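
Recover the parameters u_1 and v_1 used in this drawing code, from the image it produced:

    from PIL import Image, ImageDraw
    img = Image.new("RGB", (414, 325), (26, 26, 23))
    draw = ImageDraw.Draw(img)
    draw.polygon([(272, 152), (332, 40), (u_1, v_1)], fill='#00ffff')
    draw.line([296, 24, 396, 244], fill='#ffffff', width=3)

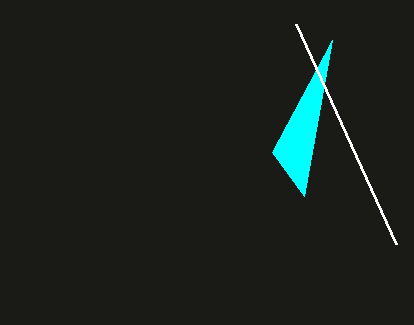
u_1 = 304; v_1 = 196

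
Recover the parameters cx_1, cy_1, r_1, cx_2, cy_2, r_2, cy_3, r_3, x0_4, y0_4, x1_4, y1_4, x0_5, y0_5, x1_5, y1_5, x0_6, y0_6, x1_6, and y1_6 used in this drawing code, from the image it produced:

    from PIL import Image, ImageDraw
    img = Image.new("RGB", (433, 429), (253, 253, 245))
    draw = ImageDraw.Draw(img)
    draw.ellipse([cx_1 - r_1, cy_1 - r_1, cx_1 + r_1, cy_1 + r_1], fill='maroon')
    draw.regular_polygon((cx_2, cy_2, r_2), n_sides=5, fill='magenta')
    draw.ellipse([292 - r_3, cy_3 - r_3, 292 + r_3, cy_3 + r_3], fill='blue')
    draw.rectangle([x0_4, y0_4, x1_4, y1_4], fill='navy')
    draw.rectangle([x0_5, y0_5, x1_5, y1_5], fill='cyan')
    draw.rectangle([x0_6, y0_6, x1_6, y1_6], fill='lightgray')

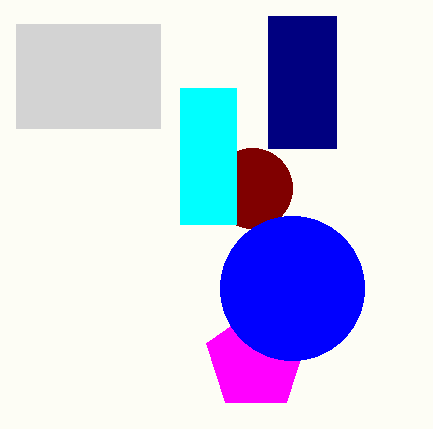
cx_1 = 252, cy_1 = 188, r_1 = 40, cx_2 = 256, cy_2 = 360, r_2 = 52, cy_3 = 288, r_3 = 72, x0_4 = 268, y0_4 = 16, x1_4 = 336, y1_4 = 148, x0_5 = 180, y0_5 = 88, x1_5 = 236, y1_5 = 224, x0_6 = 16, y0_6 = 24, x1_6 = 160, y1_6 = 128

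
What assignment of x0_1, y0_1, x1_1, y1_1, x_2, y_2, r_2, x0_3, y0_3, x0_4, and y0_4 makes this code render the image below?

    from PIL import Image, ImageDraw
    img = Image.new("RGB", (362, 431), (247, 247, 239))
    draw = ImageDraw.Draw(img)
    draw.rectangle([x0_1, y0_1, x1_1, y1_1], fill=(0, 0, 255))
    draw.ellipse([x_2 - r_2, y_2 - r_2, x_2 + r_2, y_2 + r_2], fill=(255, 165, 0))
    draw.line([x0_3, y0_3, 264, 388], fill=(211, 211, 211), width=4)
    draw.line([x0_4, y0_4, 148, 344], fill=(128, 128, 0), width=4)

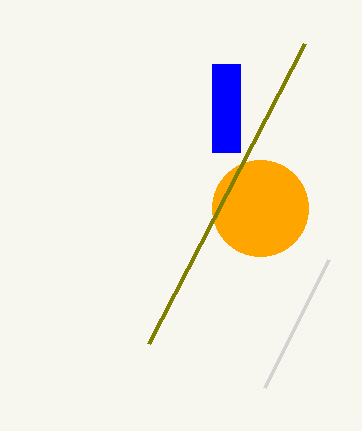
x0_1 = 212; y0_1 = 64; x1_1 = 240; y1_1 = 152; x_2 = 260; y_2 = 208; r_2 = 48; x0_3 = 328; y0_3 = 260; x0_4 = 304; y0_4 = 44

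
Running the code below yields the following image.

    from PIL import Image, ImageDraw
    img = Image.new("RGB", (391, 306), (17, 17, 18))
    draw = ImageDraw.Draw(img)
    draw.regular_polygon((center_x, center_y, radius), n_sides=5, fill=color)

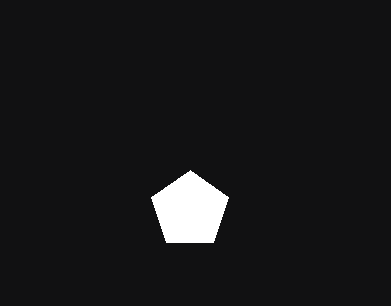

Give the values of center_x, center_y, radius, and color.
center_x = 190, center_y = 210, radius = 40, color = 'white'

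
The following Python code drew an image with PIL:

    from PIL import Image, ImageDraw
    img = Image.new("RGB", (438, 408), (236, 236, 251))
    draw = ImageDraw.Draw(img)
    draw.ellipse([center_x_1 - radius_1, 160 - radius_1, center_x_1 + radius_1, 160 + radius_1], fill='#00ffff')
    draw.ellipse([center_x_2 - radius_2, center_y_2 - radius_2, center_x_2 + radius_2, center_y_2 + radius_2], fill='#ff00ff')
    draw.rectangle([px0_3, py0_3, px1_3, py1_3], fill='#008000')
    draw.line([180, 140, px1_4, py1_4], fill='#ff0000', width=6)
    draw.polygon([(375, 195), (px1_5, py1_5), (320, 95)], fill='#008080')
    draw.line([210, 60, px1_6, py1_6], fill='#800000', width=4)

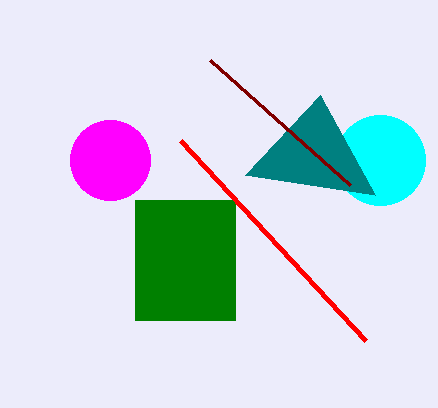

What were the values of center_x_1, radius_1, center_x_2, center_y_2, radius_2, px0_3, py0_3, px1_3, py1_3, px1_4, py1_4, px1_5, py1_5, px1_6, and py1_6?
center_x_1 = 380, radius_1 = 45, center_x_2 = 110, center_y_2 = 160, radius_2 = 40, px0_3 = 135, py0_3 = 200, px1_3 = 235, py1_3 = 320, px1_4 = 365, py1_4 = 340, px1_5 = 245, py1_5 = 175, px1_6 = 350, py1_6 = 185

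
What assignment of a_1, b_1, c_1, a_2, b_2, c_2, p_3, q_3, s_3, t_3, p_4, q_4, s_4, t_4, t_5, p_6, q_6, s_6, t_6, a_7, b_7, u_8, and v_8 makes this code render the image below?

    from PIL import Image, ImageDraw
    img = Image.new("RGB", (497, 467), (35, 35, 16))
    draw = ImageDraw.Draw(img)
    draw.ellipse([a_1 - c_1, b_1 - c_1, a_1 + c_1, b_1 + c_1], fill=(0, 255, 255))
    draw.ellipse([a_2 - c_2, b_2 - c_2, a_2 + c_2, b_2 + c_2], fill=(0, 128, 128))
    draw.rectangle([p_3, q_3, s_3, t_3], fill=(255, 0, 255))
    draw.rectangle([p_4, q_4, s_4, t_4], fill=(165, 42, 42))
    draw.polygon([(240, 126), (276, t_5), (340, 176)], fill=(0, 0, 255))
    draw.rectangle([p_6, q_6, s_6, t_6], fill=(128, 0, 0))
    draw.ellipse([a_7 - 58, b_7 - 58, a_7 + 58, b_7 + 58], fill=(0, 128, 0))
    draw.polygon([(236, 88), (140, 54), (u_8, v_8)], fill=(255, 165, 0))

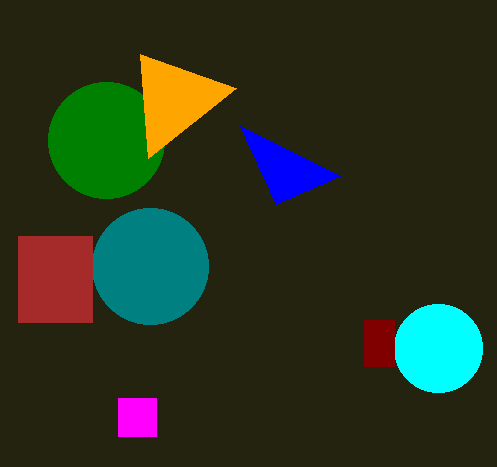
a_1 = 438; b_1 = 348; c_1 = 44; a_2 = 150; b_2 = 266; c_2 = 58; p_3 = 118; q_3 = 398; s_3 = 156; t_3 = 436; p_4 = 18; q_4 = 236; s_4 = 92; t_4 = 322; t_5 = 204; p_6 = 364; q_6 = 320; s_6 = 394; t_6 = 366; a_7 = 106; b_7 = 140; u_8 = 148; v_8 = 158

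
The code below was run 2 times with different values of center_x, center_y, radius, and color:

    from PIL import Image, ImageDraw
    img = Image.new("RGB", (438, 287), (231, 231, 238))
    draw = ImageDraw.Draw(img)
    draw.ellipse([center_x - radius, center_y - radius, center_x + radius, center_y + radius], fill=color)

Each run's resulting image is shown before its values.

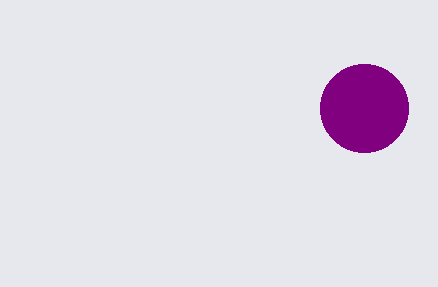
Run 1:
center_x = 364, center_y = 108, radius = 44, color = 'purple'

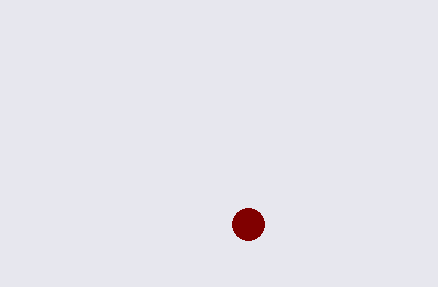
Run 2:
center_x = 248, center_y = 224, radius = 16, color = 'maroon'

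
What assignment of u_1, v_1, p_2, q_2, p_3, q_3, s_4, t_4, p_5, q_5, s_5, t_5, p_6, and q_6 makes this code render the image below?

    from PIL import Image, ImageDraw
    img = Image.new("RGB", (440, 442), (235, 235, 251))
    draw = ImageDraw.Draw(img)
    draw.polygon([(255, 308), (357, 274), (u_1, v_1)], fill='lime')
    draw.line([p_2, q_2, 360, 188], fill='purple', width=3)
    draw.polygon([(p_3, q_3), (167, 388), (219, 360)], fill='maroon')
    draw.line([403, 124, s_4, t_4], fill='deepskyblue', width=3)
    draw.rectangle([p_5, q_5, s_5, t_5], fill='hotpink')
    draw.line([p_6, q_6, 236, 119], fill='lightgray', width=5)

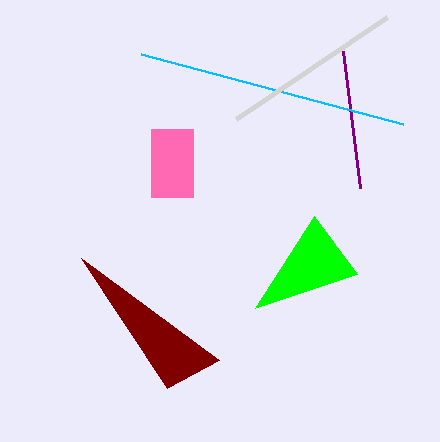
u_1 = 314, v_1 = 216, p_2 = 343, q_2 = 51, p_3 = 81, q_3 = 258, s_4 = 141, t_4 = 54, p_5 = 151, q_5 = 129, s_5 = 193, t_5 = 197, p_6 = 387, q_6 = 17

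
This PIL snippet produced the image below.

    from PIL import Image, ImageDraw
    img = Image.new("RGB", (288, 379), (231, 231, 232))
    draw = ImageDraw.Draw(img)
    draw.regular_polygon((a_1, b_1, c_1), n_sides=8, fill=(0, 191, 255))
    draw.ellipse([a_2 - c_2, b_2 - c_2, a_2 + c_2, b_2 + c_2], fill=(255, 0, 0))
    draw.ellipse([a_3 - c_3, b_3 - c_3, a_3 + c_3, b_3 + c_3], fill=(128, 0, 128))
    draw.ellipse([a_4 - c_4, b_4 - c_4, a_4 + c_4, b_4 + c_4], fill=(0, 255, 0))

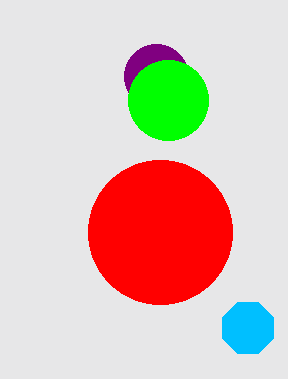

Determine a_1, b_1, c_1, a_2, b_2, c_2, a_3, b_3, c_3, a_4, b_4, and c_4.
a_1 = 248, b_1 = 328, c_1 = 28, a_2 = 160, b_2 = 232, c_2 = 72, a_3 = 156, b_3 = 76, c_3 = 32, a_4 = 168, b_4 = 100, c_4 = 40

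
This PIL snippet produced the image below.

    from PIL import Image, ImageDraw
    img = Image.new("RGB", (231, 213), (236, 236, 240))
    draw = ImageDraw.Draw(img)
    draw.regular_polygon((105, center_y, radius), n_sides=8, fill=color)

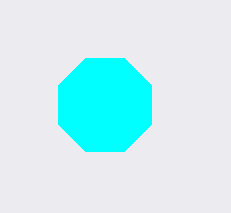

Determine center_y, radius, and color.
center_y = 105; radius = 50; color = 'cyan'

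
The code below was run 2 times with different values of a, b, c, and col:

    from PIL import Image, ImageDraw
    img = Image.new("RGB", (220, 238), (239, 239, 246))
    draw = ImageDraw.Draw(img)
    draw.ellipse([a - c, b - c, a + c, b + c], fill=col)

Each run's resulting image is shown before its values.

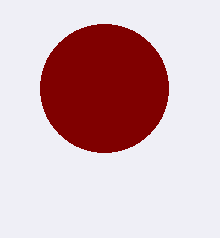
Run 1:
a = 104
b = 88
c = 64
col = 'maroon'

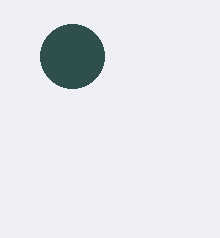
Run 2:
a = 72, b = 56, c = 32, col = 'darkslategray'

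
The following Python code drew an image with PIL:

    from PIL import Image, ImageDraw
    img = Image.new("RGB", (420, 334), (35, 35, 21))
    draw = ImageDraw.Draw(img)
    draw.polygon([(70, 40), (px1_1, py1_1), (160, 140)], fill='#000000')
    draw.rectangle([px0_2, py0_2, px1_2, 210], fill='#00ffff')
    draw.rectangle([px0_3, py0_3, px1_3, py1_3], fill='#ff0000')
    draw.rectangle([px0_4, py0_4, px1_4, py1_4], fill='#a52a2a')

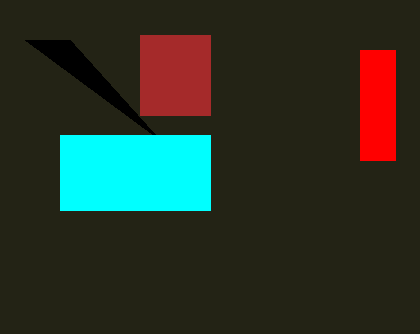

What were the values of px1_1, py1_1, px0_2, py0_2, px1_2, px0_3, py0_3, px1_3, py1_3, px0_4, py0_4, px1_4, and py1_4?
px1_1 = 25
py1_1 = 40
px0_2 = 60
py0_2 = 135
px1_2 = 210
px0_3 = 360
py0_3 = 50
px1_3 = 395
py1_3 = 160
px0_4 = 140
py0_4 = 35
px1_4 = 210
py1_4 = 115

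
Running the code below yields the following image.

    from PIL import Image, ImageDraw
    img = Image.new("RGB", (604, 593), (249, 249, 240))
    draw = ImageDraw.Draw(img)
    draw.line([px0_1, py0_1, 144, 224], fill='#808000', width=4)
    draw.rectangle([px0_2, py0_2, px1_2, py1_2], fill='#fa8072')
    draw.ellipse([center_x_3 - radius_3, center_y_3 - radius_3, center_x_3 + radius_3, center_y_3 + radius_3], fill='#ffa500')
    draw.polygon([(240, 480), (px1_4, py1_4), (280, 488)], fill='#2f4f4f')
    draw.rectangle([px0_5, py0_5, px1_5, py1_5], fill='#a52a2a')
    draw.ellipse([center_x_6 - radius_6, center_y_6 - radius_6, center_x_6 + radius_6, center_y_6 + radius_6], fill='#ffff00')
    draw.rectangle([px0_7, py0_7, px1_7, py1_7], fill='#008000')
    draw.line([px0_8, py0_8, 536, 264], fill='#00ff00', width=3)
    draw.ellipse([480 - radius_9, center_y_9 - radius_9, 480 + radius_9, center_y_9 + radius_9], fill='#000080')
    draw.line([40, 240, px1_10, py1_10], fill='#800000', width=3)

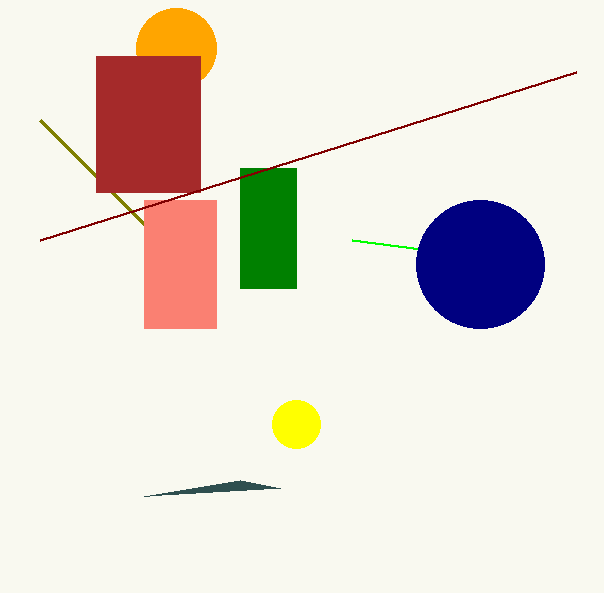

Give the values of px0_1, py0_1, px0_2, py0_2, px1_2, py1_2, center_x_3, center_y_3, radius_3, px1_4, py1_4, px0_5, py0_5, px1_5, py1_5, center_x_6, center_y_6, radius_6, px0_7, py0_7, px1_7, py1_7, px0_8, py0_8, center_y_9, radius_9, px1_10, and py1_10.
px0_1 = 40
py0_1 = 120
px0_2 = 144
py0_2 = 200
px1_2 = 216
py1_2 = 328
center_x_3 = 176
center_y_3 = 48
radius_3 = 40
px1_4 = 144
py1_4 = 496
px0_5 = 96
py0_5 = 56
px1_5 = 200
py1_5 = 192
center_x_6 = 296
center_y_6 = 424
radius_6 = 24
px0_7 = 240
py0_7 = 168
px1_7 = 296
py1_7 = 288
px0_8 = 352
py0_8 = 240
center_y_9 = 264
radius_9 = 64
px1_10 = 576
py1_10 = 72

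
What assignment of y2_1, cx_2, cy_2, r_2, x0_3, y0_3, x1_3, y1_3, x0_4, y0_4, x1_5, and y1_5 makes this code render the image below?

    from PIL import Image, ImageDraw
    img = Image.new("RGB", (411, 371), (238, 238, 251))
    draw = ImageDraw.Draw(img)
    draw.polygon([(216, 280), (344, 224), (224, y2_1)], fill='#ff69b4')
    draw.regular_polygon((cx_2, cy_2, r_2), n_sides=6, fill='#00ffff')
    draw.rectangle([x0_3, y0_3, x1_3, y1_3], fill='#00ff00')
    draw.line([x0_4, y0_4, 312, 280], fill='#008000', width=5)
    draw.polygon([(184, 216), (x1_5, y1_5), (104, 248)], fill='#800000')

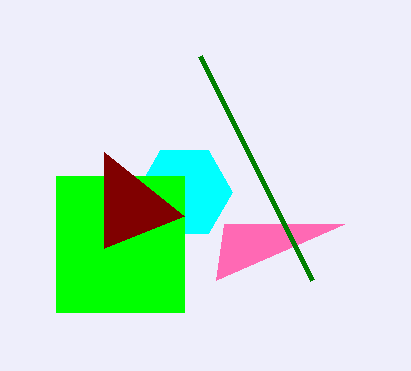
y2_1 = 224
cx_2 = 184
cy_2 = 192
r_2 = 48
x0_3 = 56
y0_3 = 176
x1_3 = 184
y1_3 = 312
x0_4 = 200
y0_4 = 56
x1_5 = 104
y1_5 = 152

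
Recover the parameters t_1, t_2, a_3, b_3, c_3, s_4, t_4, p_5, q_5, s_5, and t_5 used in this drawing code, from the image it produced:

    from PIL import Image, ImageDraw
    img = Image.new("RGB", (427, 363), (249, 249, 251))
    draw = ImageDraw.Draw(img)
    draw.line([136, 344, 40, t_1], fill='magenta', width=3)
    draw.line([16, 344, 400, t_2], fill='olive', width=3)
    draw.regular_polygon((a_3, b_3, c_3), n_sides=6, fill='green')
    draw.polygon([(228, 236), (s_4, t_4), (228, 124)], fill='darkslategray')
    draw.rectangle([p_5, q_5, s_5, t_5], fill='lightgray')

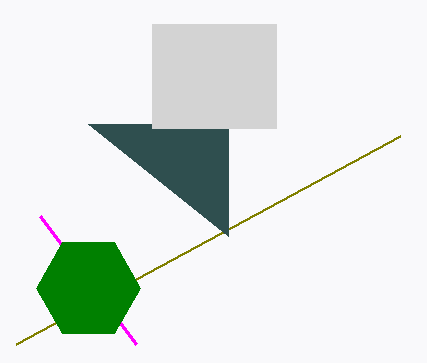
t_1 = 216; t_2 = 136; a_3 = 88; b_3 = 288; c_3 = 52; s_4 = 88; t_4 = 124; p_5 = 152; q_5 = 24; s_5 = 276; t_5 = 128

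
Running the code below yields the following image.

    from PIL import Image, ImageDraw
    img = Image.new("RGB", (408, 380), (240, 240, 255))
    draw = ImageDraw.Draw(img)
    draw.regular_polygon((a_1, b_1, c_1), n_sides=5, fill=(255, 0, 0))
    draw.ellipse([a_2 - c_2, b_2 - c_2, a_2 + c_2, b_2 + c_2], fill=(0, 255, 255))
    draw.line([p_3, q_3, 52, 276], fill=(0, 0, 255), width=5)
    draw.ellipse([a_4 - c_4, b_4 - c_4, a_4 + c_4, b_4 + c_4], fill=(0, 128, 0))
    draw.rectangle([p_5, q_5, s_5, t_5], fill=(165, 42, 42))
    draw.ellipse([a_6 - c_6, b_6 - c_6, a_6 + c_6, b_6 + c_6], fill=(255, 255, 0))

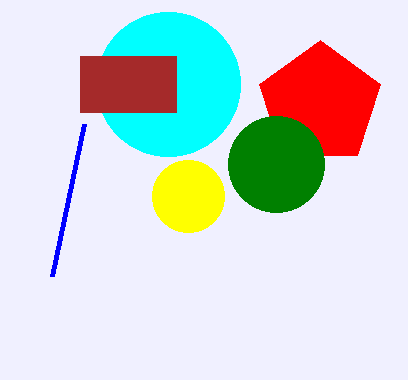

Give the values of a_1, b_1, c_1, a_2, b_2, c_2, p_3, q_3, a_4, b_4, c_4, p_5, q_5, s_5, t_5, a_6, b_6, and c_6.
a_1 = 320; b_1 = 104; c_1 = 64; a_2 = 168; b_2 = 84; c_2 = 72; p_3 = 84; q_3 = 124; a_4 = 276; b_4 = 164; c_4 = 48; p_5 = 80; q_5 = 56; s_5 = 176; t_5 = 112; a_6 = 188; b_6 = 196; c_6 = 36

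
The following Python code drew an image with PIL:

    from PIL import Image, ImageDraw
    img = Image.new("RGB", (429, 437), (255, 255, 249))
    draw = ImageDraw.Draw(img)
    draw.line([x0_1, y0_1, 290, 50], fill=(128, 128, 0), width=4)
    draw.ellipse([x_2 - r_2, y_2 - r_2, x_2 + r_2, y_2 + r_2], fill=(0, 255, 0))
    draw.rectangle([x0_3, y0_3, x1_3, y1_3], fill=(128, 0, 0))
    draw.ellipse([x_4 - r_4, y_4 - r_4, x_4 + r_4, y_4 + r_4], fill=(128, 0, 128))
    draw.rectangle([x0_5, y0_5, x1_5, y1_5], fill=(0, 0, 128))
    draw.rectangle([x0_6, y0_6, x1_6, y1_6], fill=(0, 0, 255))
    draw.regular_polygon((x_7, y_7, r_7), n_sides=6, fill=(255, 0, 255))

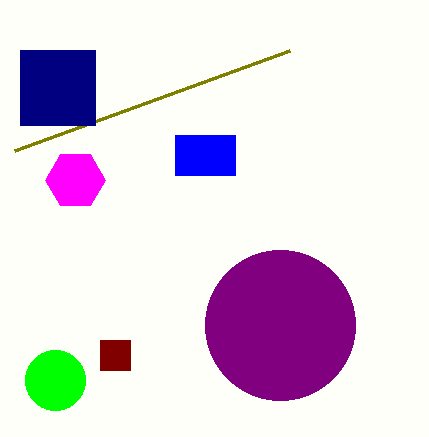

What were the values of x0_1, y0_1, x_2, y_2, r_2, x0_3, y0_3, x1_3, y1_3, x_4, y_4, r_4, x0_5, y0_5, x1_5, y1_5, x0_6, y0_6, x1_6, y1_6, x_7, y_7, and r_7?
x0_1 = 15, y0_1 = 150, x_2 = 55, y_2 = 380, r_2 = 30, x0_3 = 100, y0_3 = 340, x1_3 = 130, y1_3 = 370, x_4 = 280, y_4 = 325, r_4 = 75, x0_5 = 20, y0_5 = 50, x1_5 = 95, y1_5 = 125, x0_6 = 175, y0_6 = 135, x1_6 = 235, y1_6 = 175, x_7 = 75, y_7 = 180, r_7 = 30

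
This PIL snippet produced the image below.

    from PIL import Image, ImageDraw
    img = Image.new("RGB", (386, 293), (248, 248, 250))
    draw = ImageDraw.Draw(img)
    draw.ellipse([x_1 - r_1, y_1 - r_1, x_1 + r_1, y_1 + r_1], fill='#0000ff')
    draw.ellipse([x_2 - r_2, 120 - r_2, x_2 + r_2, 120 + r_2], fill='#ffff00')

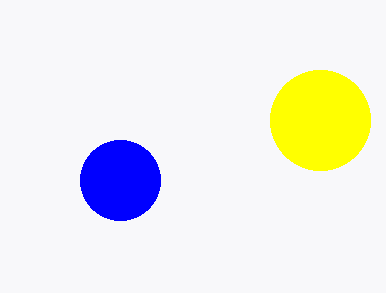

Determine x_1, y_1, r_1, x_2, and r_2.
x_1 = 120
y_1 = 180
r_1 = 40
x_2 = 320
r_2 = 50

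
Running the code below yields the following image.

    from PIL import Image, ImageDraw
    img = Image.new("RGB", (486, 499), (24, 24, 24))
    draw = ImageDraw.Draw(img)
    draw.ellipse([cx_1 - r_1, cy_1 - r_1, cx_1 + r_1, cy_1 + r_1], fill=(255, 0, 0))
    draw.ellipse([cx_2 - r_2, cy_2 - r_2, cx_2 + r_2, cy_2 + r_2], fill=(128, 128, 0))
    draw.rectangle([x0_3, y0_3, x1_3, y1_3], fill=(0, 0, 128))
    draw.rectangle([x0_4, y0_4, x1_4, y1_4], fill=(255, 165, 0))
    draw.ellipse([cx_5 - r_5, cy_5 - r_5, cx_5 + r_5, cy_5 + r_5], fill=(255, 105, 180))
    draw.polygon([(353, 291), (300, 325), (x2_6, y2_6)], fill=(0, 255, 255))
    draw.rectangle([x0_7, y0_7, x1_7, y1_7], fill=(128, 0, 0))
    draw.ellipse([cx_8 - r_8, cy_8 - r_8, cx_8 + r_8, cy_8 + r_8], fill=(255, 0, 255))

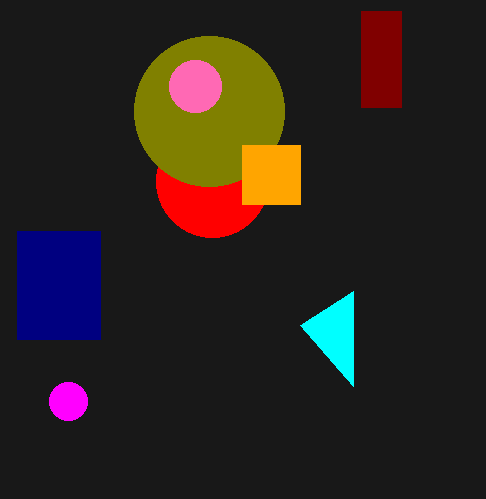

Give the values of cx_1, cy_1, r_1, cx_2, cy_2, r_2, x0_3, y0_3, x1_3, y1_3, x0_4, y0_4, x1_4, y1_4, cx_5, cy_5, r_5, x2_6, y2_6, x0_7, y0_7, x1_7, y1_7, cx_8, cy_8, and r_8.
cx_1 = 212
cy_1 = 181
r_1 = 56
cx_2 = 209
cy_2 = 111
r_2 = 75
x0_3 = 17
y0_3 = 231
x1_3 = 100
y1_3 = 339
x0_4 = 242
y0_4 = 145
x1_4 = 300
y1_4 = 204
cx_5 = 195
cy_5 = 86
r_5 = 26
x2_6 = 353
y2_6 = 386
x0_7 = 361
y0_7 = 11
x1_7 = 401
y1_7 = 107
cx_8 = 68
cy_8 = 401
r_8 = 19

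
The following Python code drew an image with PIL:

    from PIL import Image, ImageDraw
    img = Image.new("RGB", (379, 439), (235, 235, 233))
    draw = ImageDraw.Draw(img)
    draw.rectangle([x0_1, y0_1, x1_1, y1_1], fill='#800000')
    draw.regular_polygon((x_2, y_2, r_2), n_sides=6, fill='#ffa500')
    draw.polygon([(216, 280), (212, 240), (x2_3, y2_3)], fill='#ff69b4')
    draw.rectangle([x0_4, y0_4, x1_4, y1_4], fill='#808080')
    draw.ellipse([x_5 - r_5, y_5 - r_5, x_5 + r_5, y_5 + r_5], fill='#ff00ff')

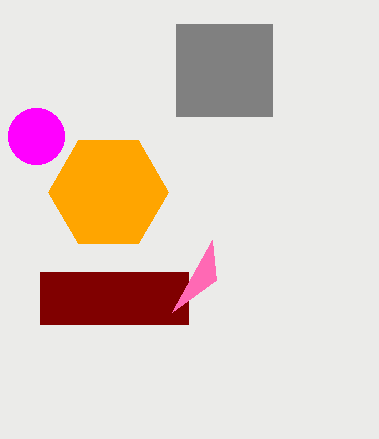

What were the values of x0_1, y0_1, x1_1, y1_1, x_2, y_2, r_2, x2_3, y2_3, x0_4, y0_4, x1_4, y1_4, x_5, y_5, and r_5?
x0_1 = 40; y0_1 = 272; x1_1 = 188; y1_1 = 324; x_2 = 108; y_2 = 192; r_2 = 60; x2_3 = 172; y2_3 = 312; x0_4 = 176; y0_4 = 24; x1_4 = 272; y1_4 = 116; x_5 = 36; y_5 = 136; r_5 = 28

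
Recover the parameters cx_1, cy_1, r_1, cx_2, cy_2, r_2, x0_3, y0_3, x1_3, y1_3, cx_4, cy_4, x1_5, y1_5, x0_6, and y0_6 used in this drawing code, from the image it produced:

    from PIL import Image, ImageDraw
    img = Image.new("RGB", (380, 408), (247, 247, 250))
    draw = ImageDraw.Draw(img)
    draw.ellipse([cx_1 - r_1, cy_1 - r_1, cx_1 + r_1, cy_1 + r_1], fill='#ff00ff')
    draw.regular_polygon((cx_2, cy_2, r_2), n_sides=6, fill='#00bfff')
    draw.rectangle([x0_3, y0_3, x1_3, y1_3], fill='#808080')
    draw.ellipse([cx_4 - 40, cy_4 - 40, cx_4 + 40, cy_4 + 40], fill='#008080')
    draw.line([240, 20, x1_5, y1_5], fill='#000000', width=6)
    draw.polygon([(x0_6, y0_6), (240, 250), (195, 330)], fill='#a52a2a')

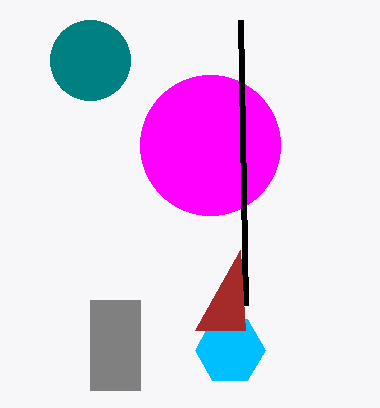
cx_1 = 210; cy_1 = 145; r_1 = 70; cx_2 = 230; cy_2 = 350; r_2 = 35; x0_3 = 90; y0_3 = 300; x1_3 = 140; y1_3 = 390; cx_4 = 90; cy_4 = 60; x1_5 = 245; y1_5 = 305; x0_6 = 245; y0_6 = 330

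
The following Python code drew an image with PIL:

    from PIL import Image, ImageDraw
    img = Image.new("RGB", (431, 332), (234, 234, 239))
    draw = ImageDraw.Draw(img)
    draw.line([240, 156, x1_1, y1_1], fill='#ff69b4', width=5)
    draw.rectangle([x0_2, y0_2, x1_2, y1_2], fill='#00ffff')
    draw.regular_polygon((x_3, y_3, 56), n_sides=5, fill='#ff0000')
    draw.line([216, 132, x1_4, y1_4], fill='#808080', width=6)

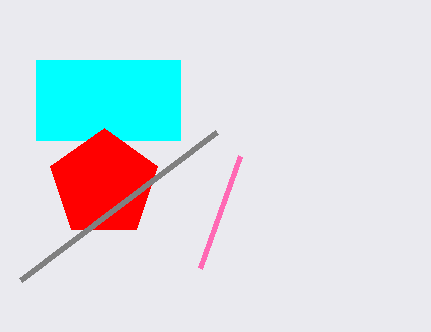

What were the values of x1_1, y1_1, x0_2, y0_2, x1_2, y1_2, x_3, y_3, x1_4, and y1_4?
x1_1 = 200
y1_1 = 268
x0_2 = 36
y0_2 = 60
x1_2 = 180
y1_2 = 140
x_3 = 104
y_3 = 184
x1_4 = 20
y1_4 = 280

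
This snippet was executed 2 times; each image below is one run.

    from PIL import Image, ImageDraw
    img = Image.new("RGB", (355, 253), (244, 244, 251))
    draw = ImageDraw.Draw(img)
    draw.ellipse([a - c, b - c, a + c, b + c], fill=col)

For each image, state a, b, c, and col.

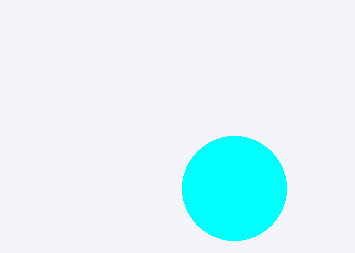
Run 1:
a = 234; b = 188; c = 52; col = 'cyan'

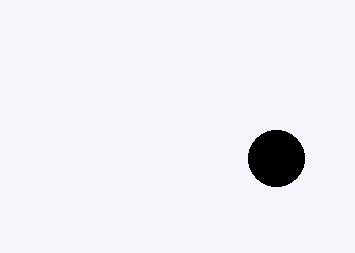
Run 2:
a = 276, b = 158, c = 28, col = 'black'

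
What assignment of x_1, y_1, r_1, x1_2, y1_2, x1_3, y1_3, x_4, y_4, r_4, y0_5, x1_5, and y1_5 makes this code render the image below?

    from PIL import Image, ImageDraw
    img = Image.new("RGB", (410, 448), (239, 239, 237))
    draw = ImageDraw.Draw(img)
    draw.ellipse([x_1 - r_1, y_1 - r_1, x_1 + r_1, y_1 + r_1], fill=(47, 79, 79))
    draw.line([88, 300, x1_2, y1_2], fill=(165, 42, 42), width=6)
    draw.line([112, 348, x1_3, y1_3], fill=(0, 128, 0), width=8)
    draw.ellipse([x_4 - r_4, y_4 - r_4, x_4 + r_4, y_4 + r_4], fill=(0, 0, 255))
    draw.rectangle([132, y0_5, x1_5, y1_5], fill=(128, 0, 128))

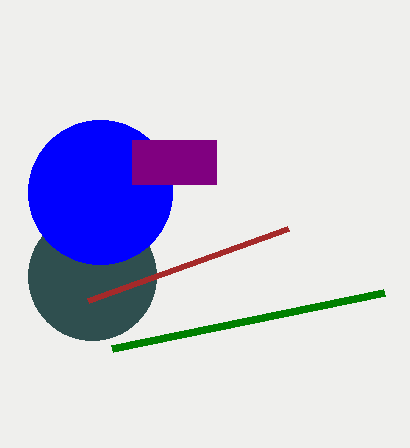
x_1 = 92, y_1 = 276, r_1 = 64, x1_2 = 288, y1_2 = 228, x1_3 = 384, y1_3 = 292, x_4 = 100, y_4 = 192, r_4 = 72, y0_5 = 140, x1_5 = 216, y1_5 = 184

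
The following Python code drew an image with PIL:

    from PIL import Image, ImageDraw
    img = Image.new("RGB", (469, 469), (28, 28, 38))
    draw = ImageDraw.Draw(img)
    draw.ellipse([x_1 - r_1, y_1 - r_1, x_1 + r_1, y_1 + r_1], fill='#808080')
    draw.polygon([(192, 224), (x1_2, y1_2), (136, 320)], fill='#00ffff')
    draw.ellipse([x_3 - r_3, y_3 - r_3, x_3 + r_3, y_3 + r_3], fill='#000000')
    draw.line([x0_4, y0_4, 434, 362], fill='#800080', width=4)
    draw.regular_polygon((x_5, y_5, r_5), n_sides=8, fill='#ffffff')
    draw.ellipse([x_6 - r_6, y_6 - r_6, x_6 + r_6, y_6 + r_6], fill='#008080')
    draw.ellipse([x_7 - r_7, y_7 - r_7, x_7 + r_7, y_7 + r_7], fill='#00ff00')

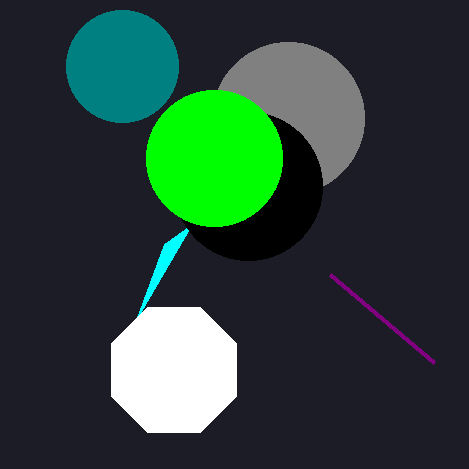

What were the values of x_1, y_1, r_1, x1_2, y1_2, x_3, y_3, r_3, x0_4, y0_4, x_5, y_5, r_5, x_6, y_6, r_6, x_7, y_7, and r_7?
x_1 = 288, y_1 = 118, r_1 = 76, x1_2 = 164, y1_2 = 244, x_3 = 248, y_3 = 186, r_3 = 74, x0_4 = 330, y0_4 = 274, x_5 = 174, y_5 = 370, r_5 = 68, x_6 = 122, y_6 = 66, r_6 = 56, x_7 = 214, y_7 = 158, r_7 = 68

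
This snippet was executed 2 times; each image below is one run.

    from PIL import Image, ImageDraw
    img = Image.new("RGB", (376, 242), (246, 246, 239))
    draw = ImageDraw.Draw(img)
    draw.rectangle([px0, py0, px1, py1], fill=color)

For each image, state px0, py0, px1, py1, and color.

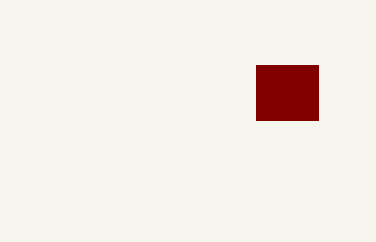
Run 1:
px0 = 256; py0 = 65; px1 = 318; py1 = 120; color = 'maroon'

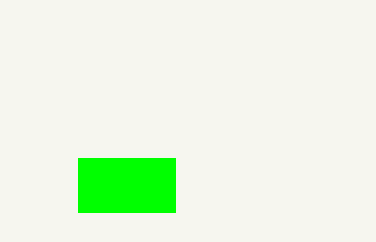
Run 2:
px0 = 78
py0 = 158
px1 = 175
py1 = 212
color = 'lime'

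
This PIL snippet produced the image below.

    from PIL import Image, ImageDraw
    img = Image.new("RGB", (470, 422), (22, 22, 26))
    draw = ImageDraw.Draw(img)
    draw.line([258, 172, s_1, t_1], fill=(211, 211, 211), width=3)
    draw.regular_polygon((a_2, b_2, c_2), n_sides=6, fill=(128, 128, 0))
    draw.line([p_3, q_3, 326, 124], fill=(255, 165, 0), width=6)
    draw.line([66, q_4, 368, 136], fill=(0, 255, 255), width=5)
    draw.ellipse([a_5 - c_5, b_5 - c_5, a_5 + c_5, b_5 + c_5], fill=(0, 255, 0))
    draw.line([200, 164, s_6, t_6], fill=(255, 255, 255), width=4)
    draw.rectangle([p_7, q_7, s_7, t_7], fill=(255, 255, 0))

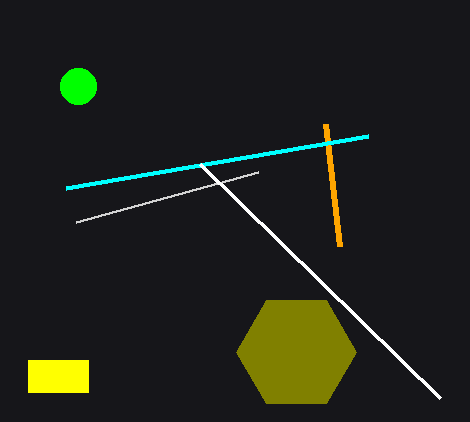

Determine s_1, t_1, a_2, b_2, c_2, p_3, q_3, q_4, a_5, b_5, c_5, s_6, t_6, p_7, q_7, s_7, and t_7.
s_1 = 76
t_1 = 222
a_2 = 296
b_2 = 352
c_2 = 60
p_3 = 340
q_3 = 246
q_4 = 188
a_5 = 78
b_5 = 86
c_5 = 18
s_6 = 440
t_6 = 398
p_7 = 28
q_7 = 360
s_7 = 88
t_7 = 392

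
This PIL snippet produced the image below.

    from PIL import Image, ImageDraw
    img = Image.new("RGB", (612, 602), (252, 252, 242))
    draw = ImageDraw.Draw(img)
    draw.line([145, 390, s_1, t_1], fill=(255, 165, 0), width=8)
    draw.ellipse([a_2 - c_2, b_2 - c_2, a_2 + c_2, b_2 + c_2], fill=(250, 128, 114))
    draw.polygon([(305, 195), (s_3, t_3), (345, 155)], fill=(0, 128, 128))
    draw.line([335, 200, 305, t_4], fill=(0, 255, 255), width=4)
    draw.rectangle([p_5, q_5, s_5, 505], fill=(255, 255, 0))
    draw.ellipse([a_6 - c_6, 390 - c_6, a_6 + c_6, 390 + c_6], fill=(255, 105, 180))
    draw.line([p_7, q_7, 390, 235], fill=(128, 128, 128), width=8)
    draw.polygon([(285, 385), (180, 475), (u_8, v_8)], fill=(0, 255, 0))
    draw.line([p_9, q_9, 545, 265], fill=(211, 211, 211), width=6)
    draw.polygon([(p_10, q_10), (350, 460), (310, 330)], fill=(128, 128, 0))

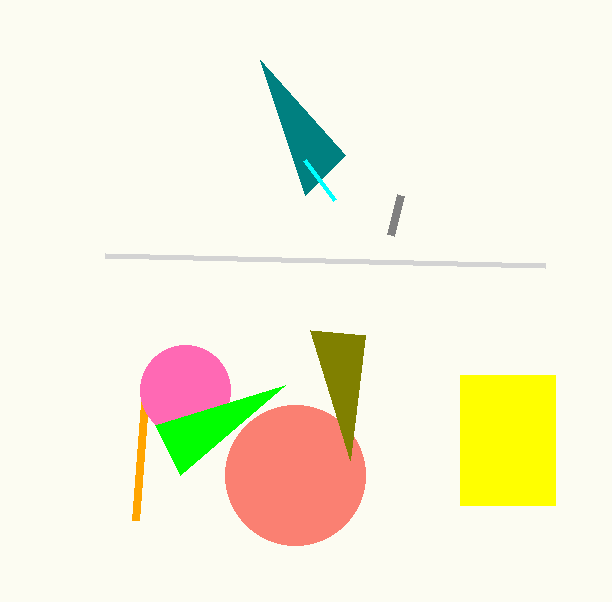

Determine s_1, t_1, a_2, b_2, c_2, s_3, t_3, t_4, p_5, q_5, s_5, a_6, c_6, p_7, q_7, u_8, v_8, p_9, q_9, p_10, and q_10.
s_1 = 135
t_1 = 520
a_2 = 295
b_2 = 475
c_2 = 70
s_3 = 260
t_3 = 60
t_4 = 160
p_5 = 460
q_5 = 375
s_5 = 555
a_6 = 185
c_6 = 45
p_7 = 400
q_7 = 195
u_8 = 155
v_8 = 425
p_9 = 105
q_9 = 255
p_10 = 365
q_10 = 335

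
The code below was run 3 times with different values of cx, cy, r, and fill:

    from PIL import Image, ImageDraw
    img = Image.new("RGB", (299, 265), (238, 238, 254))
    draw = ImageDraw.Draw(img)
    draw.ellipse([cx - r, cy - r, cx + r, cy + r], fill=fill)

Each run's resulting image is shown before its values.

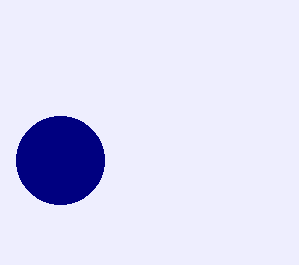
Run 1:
cx = 60, cy = 160, r = 44, fill = 'navy'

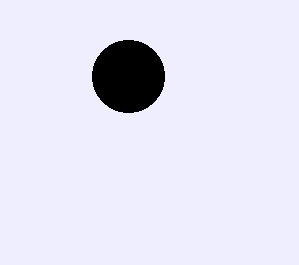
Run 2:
cx = 128; cy = 76; r = 36; fill = 'black'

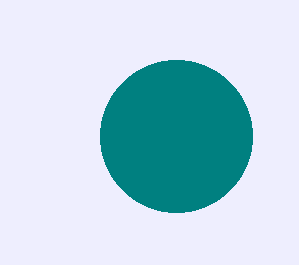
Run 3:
cx = 176; cy = 136; r = 76; fill = 'teal'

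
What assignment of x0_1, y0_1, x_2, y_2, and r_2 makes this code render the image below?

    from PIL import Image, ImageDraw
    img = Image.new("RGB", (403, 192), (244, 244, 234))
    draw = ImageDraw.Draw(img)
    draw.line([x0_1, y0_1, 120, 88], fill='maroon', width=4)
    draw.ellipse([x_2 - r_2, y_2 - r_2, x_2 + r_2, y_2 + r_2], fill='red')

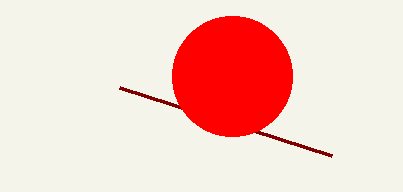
x0_1 = 332; y0_1 = 156; x_2 = 232; y_2 = 76; r_2 = 60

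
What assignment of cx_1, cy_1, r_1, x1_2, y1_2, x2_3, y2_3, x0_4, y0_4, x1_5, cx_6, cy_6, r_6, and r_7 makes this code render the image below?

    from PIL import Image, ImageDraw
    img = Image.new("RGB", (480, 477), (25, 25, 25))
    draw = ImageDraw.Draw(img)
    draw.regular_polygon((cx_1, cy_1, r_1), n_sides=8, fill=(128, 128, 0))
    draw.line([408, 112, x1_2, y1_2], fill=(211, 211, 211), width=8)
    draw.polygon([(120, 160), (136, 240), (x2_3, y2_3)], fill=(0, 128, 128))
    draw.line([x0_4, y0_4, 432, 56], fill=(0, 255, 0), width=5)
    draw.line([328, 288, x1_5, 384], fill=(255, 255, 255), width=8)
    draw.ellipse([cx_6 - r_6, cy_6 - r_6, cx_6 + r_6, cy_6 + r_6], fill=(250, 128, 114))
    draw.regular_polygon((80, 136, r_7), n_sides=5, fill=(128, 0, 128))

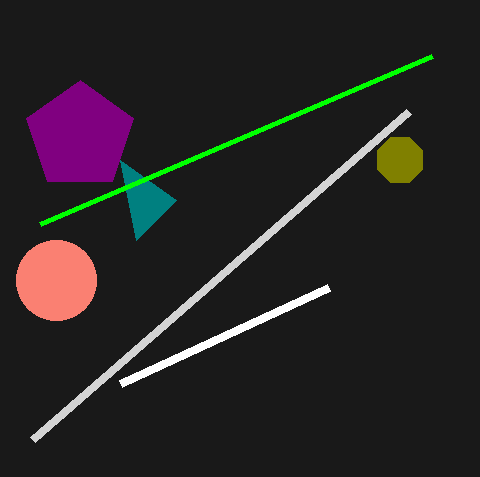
cx_1 = 400; cy_1 = 160; r_1 = 24; x1_2 = 32; y1_2 = 440; x2_3 = 176; y2_3 = 200; x0_4 = 40; y0_4 = 224; x1_5 = 120; cx_6 = 56; cy_6 = 280; r_6 = 40; r_7 = 56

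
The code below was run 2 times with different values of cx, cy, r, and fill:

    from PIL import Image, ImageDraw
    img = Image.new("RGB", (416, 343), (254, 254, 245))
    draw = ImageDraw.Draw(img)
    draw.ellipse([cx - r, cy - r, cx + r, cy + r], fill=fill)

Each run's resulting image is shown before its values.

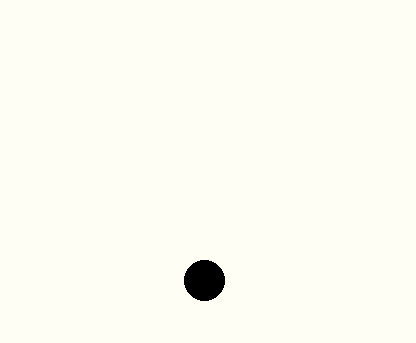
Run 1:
cx = 204; cy = 280; r = 20; fill = 'black'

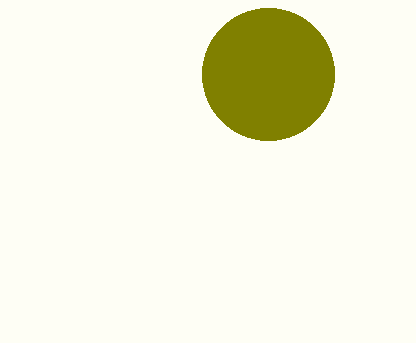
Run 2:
cx = 268; cy = 74; r = 66; fill = 'olive'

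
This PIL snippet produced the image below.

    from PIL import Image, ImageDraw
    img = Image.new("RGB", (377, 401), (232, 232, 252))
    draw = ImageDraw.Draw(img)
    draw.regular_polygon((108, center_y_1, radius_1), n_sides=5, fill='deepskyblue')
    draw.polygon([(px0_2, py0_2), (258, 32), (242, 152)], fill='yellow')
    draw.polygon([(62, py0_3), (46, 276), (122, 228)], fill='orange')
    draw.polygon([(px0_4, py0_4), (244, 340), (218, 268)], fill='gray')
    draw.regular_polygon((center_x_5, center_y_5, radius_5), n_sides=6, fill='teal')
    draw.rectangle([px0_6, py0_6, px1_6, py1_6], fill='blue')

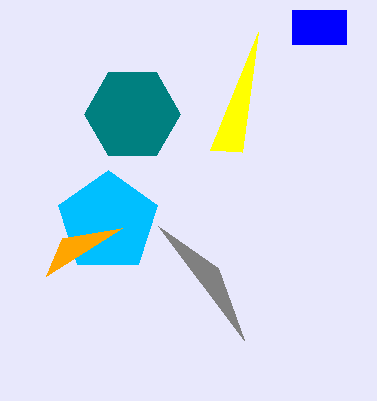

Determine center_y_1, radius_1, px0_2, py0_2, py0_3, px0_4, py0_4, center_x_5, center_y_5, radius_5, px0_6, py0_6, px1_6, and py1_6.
center_y_1 = 222, radius_1 = 52, px0_2 = 210, py0_2 = 150, py0_3 = 238, px0_4 = 158, py0_4 = 226, center_x_5 = 132, center_y_5 = 114, radius_5 = 48, px0_6 = 292, py0_6 = 10, px1_6 = 346, py1_6 = 44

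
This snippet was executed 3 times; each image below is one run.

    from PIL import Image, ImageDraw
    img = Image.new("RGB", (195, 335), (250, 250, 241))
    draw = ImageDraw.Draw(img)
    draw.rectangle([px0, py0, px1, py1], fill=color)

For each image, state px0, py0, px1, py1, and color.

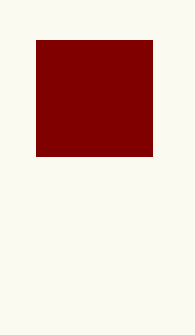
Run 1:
px0 = 36
py0 = 40
px1 = 152
py1 = 156
color = 'maroon'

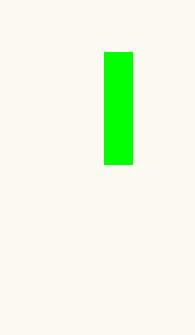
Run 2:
px0 = 104
py0 = 52
px1 = 132
py1 = 164
color = 'lime'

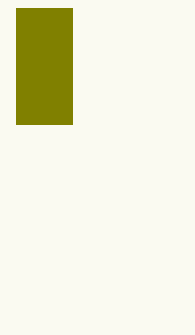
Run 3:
px0 = 16
py0 = 8
px1 = 72
py1 = 124
color = 'olive'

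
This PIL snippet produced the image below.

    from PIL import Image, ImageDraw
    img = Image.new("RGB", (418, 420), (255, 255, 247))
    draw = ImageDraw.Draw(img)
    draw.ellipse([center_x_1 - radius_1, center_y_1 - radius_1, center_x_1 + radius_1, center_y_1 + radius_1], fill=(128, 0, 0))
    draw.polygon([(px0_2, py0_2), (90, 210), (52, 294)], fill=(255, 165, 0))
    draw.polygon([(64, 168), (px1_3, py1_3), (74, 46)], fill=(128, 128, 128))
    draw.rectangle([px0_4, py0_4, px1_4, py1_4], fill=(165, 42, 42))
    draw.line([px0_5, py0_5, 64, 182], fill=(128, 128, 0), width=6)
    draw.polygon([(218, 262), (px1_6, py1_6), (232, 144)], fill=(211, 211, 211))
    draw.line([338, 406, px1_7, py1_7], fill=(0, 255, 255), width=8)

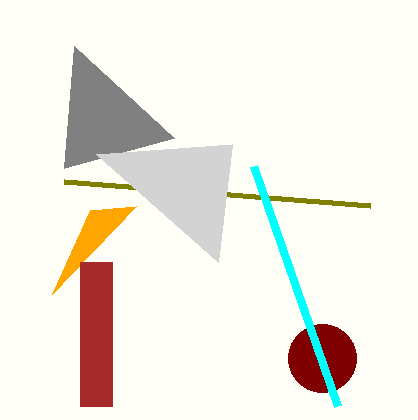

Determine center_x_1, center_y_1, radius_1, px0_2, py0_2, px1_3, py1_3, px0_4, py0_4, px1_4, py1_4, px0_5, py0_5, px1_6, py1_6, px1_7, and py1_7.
center_x_1 = 322
center_y_1 = 358
radius_1 = 34
px0_2 = 136
py0_2 = 206
px1_3 = 174
py1_3 = 138
px0_4 = 80
py0_4 = 262
px1_4 = 112
py1_4 = 406
px0_5 = 370
py0_5 = 206
px1_6 = 96
py1_6 = 154
px1_7 = 254
py1_7 = 166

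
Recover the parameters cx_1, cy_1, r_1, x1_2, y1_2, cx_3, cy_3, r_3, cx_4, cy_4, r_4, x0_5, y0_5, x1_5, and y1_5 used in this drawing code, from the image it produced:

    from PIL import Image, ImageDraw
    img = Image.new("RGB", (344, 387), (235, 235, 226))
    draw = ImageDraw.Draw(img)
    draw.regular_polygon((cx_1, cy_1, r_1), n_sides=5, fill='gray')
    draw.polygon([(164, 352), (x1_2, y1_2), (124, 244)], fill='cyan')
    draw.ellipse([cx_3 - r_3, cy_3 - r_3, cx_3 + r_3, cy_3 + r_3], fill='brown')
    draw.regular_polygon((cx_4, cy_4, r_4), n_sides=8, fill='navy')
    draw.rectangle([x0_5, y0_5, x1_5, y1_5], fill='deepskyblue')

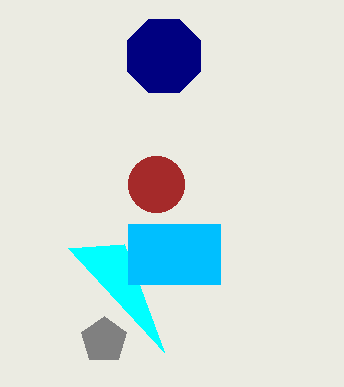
cx_1 = 104
cy_1 = 340
r_1 = 24
x1_2 = 68
y1_2 = 248
cx_3 = 156
cy_3 = 184
r_3 = 28
cx_4 = 164
cy_4 = 56
r_4 = 40
x0_5 = 128
y0_5 = 224
x1_5 = 220
y1_5 = 284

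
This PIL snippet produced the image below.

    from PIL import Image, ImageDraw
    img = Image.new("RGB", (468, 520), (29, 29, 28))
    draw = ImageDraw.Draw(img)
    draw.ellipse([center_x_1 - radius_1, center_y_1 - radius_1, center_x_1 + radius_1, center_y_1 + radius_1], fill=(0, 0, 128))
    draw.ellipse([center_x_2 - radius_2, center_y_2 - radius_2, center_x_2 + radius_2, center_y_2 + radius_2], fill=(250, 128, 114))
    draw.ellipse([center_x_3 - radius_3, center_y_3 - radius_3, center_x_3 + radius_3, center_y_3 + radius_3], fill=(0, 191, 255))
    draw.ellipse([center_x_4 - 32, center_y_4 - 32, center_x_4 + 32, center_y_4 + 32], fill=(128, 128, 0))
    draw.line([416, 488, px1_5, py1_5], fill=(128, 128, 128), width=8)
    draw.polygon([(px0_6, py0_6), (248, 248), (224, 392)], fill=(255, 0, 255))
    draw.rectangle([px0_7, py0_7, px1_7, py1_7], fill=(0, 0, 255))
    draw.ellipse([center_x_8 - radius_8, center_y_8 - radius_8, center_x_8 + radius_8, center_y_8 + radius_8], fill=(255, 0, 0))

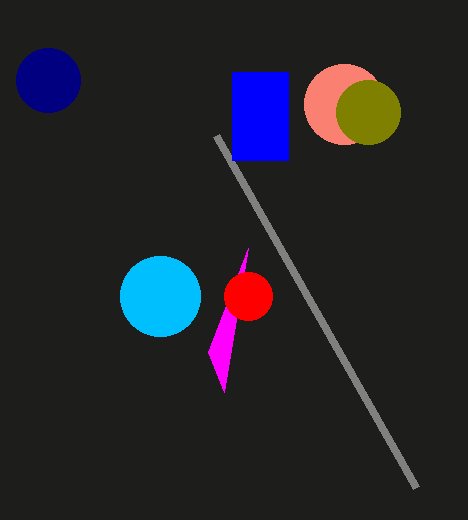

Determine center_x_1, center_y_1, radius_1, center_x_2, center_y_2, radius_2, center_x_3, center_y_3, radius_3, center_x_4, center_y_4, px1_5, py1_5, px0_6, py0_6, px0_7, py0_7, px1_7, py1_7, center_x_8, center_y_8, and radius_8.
center_x_1 = 48, center_y_1 = 80, radius_1 = 32, center_x_2 = 344, center_y_2 = 104, radius_2 = 40, center_x_3 = 160, center_y_3 = 296, radius_3 = 40, center_x_4 = 368, center_y_4 = 112, px1_5 = 216, py1_5 = 136, px0_6 = 208, py0_6 = 352, px0_7 = 232, py0_7 = 72, px1_7 = 288, py1_7 = 160, center_x_8 = 248, center_y_8 = 296, radius_8 = 24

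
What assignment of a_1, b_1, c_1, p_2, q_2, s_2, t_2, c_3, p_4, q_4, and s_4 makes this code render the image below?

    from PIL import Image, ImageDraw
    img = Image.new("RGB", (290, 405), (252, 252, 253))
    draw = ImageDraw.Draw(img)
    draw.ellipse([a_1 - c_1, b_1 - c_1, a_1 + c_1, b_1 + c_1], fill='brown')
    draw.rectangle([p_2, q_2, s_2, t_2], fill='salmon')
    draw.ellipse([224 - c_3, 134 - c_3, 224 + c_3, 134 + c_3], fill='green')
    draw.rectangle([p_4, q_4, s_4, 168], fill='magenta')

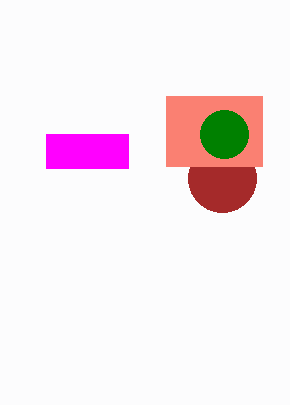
a_1 = 222, b_1 = 178, c_1 = 34, p_2 = 166, q_2 = 96, s_2 = 262, t_2 = 166, c_3 = 24, p_4 = 46, q_4 = 134, s_4 = 128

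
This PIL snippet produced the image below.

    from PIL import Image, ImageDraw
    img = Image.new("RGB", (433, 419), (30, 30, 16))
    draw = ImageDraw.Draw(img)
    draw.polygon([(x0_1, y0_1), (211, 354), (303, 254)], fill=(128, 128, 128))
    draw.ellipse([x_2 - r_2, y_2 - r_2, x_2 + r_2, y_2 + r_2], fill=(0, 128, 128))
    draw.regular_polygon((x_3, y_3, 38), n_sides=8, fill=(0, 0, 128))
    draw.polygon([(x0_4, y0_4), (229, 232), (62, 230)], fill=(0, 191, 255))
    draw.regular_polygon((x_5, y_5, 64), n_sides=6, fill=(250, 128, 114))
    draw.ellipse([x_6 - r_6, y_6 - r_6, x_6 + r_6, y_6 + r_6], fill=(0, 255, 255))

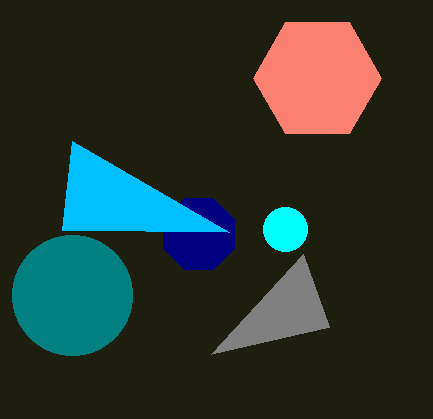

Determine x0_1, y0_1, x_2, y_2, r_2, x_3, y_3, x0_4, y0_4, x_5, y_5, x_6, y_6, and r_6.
x0_1 = 329; y0_1 = 327; x_2 = 72; y_2 = 295; r_2 = 60; x_3 = 199; y_3 = 234; x0_4 = 72; y0_4 = 141; x_5 = 317; y_5 = 78; x_6 = 285; y_6 = 229; r_6 = 22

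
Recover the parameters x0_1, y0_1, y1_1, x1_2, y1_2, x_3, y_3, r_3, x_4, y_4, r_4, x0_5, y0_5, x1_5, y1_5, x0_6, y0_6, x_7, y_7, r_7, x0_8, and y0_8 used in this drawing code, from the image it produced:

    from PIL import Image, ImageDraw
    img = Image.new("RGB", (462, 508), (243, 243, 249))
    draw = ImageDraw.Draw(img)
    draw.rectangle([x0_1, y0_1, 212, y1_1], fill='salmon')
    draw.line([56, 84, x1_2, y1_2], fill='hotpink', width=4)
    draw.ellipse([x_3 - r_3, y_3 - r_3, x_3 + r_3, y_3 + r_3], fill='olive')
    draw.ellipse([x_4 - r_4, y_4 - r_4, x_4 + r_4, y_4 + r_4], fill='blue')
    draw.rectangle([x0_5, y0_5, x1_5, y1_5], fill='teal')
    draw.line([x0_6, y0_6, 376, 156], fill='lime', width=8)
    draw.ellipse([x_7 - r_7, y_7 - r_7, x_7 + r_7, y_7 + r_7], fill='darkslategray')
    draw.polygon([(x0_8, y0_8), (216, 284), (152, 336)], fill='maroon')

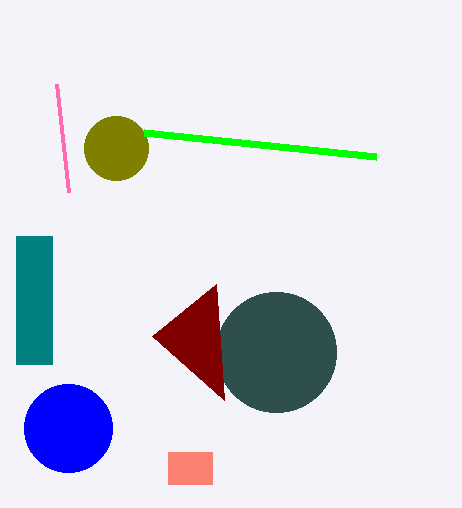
x0_1 = 168
y0_1 = 452
y1_1 = 484
x1_2 = 68
y1_2 = 192
x_3 = 116
y_3 = 148
r_3 = 32
x_4 = 68
y_4 = 428
r_4 = 44
x0_5 = 16
y0_5 = 236
x1_5 = 52
y1_5 = 364
x0_6 = 144
y0_6 = 132
x_7 = 276
y_7 = 352
r_7 = 60
x0_8 = 224
y0_8 = 400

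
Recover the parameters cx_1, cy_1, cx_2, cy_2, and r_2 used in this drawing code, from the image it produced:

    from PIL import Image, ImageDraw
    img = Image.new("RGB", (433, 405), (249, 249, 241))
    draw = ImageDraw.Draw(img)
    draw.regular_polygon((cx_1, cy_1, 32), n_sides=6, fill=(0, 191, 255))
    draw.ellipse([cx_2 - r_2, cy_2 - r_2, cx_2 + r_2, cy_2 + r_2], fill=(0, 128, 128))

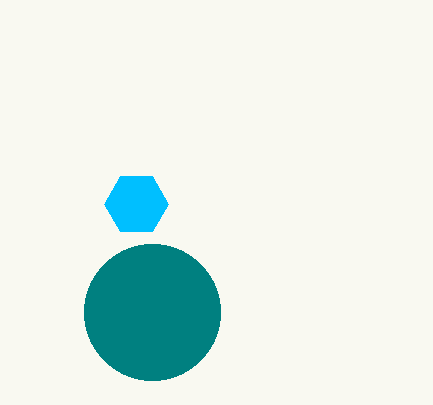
cx_1 = 136, cy_1 = 204, cx_2 = 152, cy_2 = 312, r_2 = 68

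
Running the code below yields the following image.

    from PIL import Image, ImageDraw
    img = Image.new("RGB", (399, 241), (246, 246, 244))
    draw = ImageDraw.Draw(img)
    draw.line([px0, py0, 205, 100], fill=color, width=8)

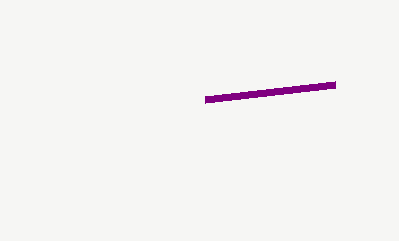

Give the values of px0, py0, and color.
px0 = 335
py0 = 85
color = 'purple'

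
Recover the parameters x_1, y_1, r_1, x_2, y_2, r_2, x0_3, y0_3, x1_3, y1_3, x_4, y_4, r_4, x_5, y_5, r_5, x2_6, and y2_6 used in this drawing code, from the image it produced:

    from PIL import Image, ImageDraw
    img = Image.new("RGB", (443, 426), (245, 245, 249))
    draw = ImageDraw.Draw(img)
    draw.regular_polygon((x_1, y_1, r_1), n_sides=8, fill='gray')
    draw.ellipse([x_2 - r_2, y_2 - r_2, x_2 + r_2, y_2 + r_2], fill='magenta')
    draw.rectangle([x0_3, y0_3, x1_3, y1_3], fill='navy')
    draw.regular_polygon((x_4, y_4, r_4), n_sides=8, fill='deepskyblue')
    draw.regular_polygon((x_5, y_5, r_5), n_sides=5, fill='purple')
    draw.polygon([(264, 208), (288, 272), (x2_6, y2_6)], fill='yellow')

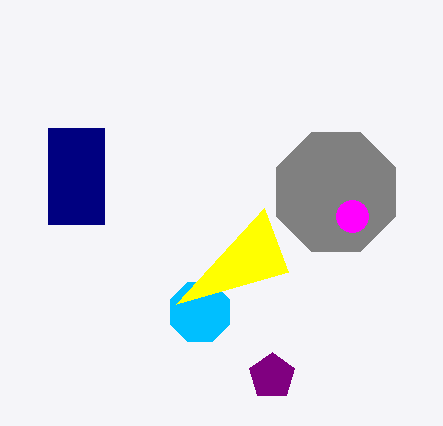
x_1 = 336, y_1 = 192, r_1 = 64, x_2 = 352, y_2 = 216, r_2 = 16, x0_3 = 48, y0_3 = 128, x1_3 = 104, y1_3 = 224, x_4 = 200, y_4 = 312, r_4 = 32, x_5 = 272, y_5 = 376, r_5 = 24, x2_6 = 176, y2_6 = 304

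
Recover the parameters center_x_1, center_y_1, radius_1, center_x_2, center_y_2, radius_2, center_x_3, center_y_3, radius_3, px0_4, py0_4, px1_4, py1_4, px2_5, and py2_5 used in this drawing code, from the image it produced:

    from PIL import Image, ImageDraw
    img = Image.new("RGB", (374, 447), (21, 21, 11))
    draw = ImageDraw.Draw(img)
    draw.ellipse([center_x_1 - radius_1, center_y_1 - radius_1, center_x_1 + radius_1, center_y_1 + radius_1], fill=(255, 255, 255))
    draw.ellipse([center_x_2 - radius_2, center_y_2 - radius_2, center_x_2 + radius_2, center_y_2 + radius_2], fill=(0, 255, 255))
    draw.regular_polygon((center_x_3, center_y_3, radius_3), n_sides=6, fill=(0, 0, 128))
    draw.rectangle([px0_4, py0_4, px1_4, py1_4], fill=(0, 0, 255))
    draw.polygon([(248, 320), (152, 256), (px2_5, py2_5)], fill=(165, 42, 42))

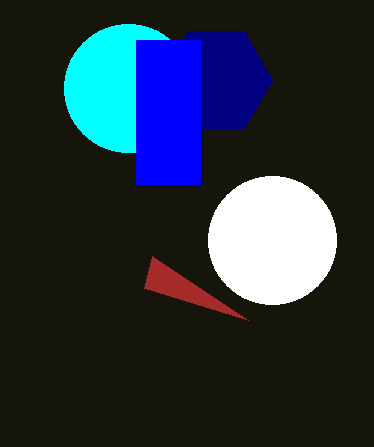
center_x_1 = 272
center_y_1 = 240
radius_1 = 64
center_x_2 = 128
center_y_2 = 88
radius_2 = 64
center_x_3 = 216
center_y_3 = 80
radius_3 = 56
px0_4 = 136
py0_4 = 40
px1_4 = 200
py1_4 = 184
px2_5 = 144
py2_5 = 288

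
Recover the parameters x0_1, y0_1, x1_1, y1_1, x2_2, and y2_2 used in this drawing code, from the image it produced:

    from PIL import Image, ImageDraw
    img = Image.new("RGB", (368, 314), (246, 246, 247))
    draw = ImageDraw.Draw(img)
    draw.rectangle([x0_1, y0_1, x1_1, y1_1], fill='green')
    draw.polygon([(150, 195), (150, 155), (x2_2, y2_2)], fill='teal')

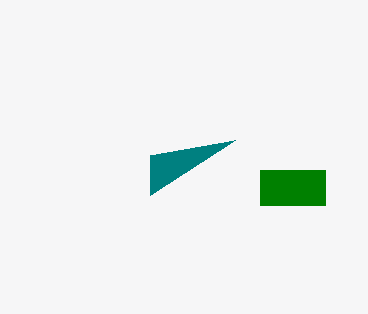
x0_1 = 260
y0_1 = 170
x1_1 = 325
y1_1 = 205
x2_2 = 235
y2_2 = 140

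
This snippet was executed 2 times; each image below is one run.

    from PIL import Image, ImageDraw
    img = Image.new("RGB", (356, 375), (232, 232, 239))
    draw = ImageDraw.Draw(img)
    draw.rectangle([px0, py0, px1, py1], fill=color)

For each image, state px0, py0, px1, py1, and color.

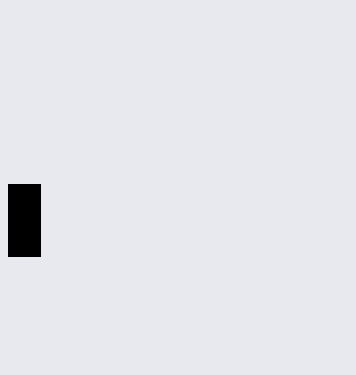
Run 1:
px0 = 8
py0 = 184
px1 = 40
py1 = 256
color = 'black'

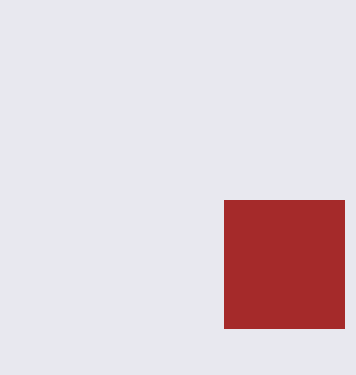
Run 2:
px0 = 224; py0 = 200; px1 = 344; py1 = 328; color = 'brown'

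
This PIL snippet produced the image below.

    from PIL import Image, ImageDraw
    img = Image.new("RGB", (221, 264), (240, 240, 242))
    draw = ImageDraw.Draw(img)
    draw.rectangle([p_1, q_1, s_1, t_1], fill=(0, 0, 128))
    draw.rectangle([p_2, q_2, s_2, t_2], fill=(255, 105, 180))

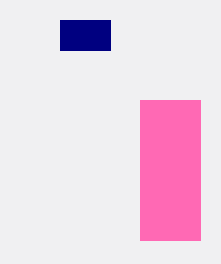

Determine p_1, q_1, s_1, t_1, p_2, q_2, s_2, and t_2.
p_1 = 60
q_1 = 20
s_1 = 110
t_1 = 50
p_2 = 140
q_2 = 100
s_2 = 200
t_2 = 240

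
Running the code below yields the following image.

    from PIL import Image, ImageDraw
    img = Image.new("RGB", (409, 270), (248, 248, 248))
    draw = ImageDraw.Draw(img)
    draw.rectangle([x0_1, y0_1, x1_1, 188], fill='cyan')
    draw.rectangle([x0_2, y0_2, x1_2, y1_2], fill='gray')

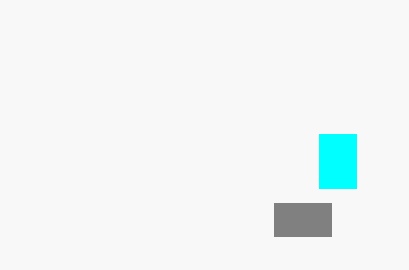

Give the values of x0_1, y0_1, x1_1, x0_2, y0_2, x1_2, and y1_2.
x0_1 = 319, y0_1 = 134, x1_1 = 356, x0_2 = 274, y0_2 = 203, x1_2 = 331, y1_2 = 236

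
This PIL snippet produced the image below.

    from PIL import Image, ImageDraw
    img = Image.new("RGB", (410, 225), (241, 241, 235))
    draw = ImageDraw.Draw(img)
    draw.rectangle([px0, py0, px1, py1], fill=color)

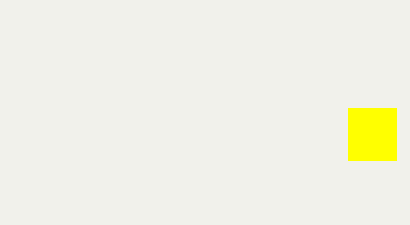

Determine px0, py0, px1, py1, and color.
px0 = 348; py0 = 108; px1 = 396; py1 = 160; color = 'yellow'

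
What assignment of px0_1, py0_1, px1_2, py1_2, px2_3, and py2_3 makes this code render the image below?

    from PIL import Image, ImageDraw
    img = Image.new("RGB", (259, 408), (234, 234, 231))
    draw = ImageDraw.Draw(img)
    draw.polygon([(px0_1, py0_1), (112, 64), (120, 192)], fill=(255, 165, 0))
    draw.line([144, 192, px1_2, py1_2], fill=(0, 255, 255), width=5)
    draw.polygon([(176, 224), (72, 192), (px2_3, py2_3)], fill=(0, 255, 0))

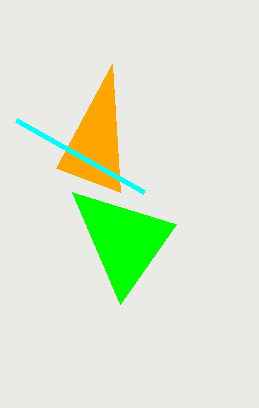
px0_1 = 56, py0_1 = 168, px1_2 = 16, py1_2 = 120, px2_3 = 120, py2_3 = 304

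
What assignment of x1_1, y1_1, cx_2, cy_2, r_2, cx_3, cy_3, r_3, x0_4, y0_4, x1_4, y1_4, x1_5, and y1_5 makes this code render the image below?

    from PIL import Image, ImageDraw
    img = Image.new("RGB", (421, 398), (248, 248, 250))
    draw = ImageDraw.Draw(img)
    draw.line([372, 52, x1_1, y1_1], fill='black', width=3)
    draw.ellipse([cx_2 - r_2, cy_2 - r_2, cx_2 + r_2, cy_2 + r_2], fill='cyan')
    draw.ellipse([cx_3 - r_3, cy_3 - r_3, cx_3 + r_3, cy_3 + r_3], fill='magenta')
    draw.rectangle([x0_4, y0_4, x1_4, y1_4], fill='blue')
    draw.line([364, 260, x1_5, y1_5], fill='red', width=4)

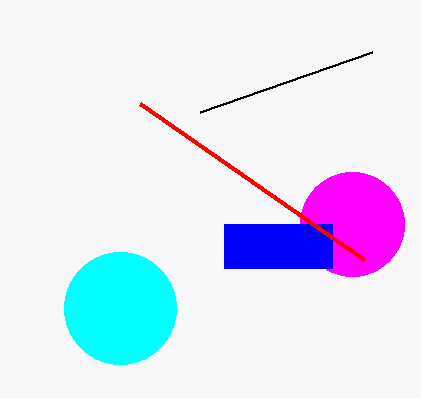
x1_1 = 200, y1_1 = 112, cx_2 = 120, cy_2 = 308, r_2 = 56, cx_3 = 352, cy_3 = 224, r_3 = 52, x0_4 = 224, y0_4 = 224, x1_4 = 332, y1_4 = 268, x1_5 = 140, y1_5 = 104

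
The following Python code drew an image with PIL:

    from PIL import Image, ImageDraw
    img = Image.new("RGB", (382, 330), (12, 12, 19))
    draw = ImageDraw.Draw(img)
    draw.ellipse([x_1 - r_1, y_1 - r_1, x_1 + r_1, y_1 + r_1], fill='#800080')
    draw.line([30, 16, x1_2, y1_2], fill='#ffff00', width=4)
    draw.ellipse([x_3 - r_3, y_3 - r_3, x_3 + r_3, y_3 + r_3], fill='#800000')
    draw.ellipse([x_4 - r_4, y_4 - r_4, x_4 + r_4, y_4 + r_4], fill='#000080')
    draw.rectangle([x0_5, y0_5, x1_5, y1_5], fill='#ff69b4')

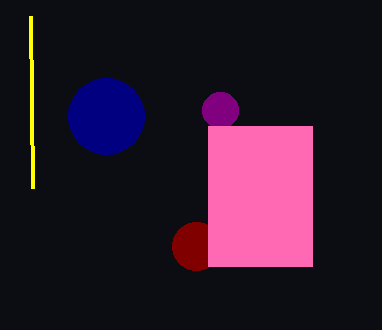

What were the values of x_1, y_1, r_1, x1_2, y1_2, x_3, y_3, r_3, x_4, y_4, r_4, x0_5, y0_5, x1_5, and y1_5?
x_1 = 220, y_1 = 110, r_1 = 18, x1_2 = 32, y1_2 = 188, x_3 = 196, y_3 = 246, r_3 = 24, x_4 = 106, y_4 = 116, r_4 = 38, x0_5 = 208, y0_5 = 126, x1_5 = 312, y1_5 = 266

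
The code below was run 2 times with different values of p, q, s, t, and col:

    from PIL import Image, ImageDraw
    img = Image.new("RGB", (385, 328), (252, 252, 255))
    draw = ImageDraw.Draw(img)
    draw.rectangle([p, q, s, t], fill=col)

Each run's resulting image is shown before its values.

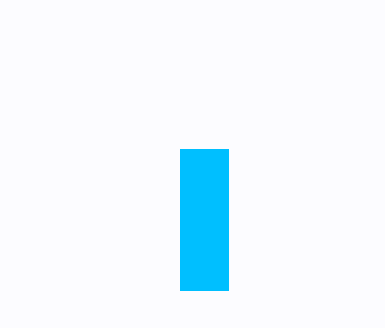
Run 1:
p = 180, q = 149, s = 228, t = 290, col = 'deepskyblue'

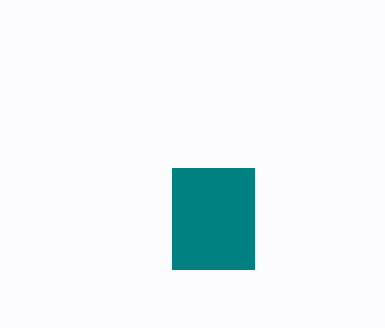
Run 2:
p = 172
q = 168
s = 254
t = 269
col = 'teal'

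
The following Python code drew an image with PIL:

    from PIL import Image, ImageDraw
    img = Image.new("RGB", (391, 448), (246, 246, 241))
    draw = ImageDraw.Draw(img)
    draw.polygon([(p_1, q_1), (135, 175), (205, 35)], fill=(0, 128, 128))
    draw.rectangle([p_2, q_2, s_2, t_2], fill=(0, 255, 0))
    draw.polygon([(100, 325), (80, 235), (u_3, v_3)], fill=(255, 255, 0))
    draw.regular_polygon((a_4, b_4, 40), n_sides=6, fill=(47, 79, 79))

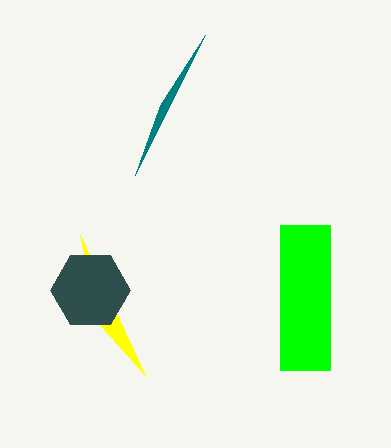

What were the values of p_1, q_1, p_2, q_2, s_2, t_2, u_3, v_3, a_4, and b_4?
p_1 = 160; q_1 = 105; p_2 = 280; q_2 = 225; s_2 = 330; t_2 = 370; u_3 = 145; v_3 = 375; a_4 = 90; b_4 = 290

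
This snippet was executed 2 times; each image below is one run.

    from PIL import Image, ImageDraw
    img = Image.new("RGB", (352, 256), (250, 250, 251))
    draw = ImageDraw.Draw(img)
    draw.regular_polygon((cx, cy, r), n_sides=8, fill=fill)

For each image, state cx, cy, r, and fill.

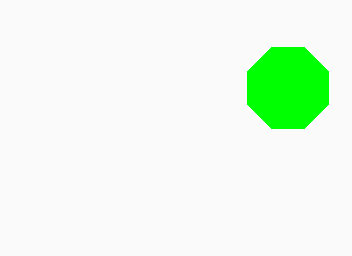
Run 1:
cx = 288
cy = 88
r = 44
fill = 'lime'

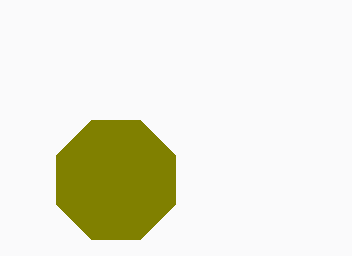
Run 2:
cx = 116, cy = 180, r = 64, fill = 'olive'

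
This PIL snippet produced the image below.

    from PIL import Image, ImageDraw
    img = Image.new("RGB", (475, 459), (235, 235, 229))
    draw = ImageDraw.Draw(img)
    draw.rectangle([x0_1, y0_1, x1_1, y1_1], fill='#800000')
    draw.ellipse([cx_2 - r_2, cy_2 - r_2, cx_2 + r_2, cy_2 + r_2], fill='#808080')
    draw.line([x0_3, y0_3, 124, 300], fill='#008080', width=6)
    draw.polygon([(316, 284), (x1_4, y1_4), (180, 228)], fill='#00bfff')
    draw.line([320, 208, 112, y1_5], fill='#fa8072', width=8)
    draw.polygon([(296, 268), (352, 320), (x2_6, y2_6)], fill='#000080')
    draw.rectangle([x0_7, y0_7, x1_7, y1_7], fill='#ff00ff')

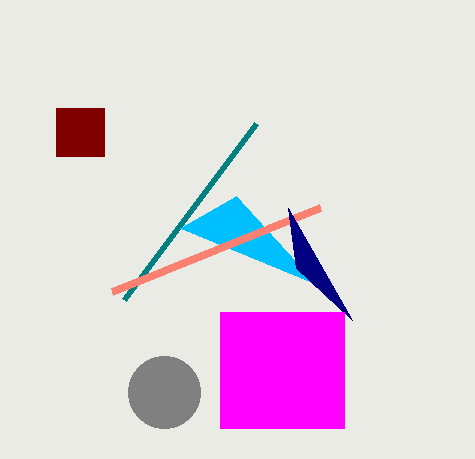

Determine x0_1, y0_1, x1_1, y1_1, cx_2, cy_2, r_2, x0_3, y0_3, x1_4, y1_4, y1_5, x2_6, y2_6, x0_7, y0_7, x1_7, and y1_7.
x0_1 = 56, y0_1 = 108, x1_1 = 104, y1_1 = 156, cx_2 = 164, cy_2 = 392, r_2 = 36, x0_3 = 256, y0_3 = 124, x1_4 = 236, y1_4 = 196, y1_5 = 292, x2_6 = 288, y2_6 = 208, x0_7 = 220, y0_7 = 312, x1_7 = 344, y1_7 = 428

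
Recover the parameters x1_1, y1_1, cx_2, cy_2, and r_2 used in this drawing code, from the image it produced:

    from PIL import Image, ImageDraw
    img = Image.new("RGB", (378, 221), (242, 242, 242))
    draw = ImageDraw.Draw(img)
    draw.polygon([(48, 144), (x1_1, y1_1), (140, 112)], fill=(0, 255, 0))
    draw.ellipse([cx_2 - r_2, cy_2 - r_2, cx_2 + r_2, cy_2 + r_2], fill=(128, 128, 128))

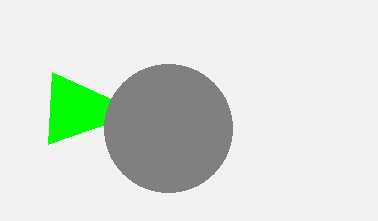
x1_1 = 52; y1_1 = 72; cx_2 = 168; cy_2 = 128; r_2 = 64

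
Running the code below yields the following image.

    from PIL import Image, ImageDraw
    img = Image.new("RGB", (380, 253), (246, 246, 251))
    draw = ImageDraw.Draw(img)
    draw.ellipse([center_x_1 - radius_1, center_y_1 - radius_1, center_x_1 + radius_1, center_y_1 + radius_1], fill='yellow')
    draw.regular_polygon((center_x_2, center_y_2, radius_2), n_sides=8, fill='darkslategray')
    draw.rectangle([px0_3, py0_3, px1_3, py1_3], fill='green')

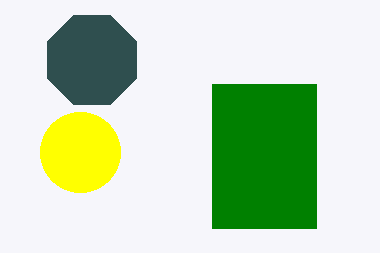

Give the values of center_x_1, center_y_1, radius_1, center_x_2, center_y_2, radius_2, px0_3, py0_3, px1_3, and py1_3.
center_x_1 = 80, center_y_1 = 152, radius_1 = 40, center_x_2 = 92, center_y_2 = 60, radius_2 = 48, px0_3 = 212, py0_3 = 84, px1_3 = 316, py1_3 = 228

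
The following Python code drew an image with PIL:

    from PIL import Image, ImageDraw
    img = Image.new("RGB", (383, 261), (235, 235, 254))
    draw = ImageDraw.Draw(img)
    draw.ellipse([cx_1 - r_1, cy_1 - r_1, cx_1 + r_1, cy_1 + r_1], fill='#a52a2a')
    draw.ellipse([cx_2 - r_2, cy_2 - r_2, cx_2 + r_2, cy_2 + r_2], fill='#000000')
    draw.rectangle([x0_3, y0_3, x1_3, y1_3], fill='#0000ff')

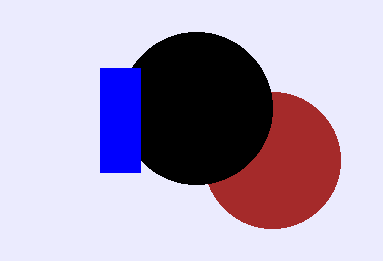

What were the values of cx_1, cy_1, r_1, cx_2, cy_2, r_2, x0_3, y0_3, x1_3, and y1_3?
cx_1 = 272
cy_1 = 160
r_1 = 68
cx_2 = 196
cy_2 = 108
r_2 = 76
x0_3 = 100
y0_3 = 68
x1_3 = 140
y1_3 = 172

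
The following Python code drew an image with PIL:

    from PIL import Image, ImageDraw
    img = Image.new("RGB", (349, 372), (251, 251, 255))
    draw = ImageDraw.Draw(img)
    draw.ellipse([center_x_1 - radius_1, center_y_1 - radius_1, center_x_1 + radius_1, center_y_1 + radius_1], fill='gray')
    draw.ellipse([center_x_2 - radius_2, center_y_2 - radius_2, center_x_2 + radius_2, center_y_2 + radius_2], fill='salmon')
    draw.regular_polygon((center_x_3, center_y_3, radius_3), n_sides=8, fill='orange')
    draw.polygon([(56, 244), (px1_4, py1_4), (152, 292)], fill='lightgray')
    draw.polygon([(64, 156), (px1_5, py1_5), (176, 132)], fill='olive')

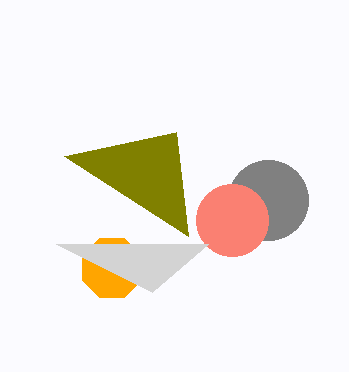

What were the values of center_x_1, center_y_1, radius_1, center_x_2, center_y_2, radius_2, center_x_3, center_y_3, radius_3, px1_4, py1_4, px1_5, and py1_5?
center_x_1 = 268, center_y_1 = 200, radius_1 = 40, center_x_2 = 232, center_y_2 = 220, radius_2 = 36, center_x_3 = 112, center_y_3 = 268, radius_3 = 32, px1_4 = 208, py1_4 = 244, px1_5 = 188, py1_5 = 236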